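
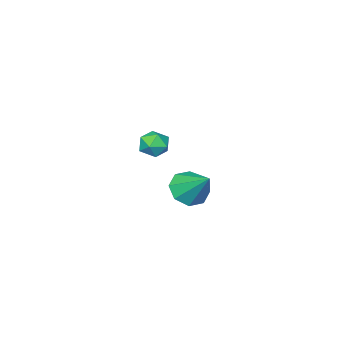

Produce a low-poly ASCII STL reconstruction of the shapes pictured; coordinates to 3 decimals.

solid 
facet normal 0.303 0.787 0.538
outer loop
vertex 1.064 3.051 3.372
vertex 1.175 2.617 3.944
vertex 1.71 2.736 3.469
endloop
endfacet
facet normal 0.452 0.879 -0.155
outer loop
vertex 1.064 3.051 3.372
vertex 1.71 2.736 3.469
vertex 1.419 2.769 2.806
endloop
endfacet
facet normal -0.160 0.840 -0.519
outer loop
vertex 1.064 3.051 3.372
vertex 1.419 2.769 2.806
vertex 0.703 2.672 2.87
endloop
endfacet
facet normal -0.688 0.723 -0.051
outer loop
vertex 1.064 3.051 3.372
vertex 0.703 2.672 2.87
vertex 0.552 2.578 3.574
endloop
endfacet
facet normal -0.401 0.691 0.602
outer loop
vertex 1.064 3.051 3.372
vertex 0.552 2.578 3.574
vertex 1.175 2.617 3.944
endloop
endfacet
facet normal 0.868 0.338 -0.364
outer loop
vertex 1.419 2.769 2.806
vertex 1.71 2.736 3.469
vertex 1.748 2.162 3.026
endloop
endfacet
facet normal 0.628 0.189 0.755
outer loop
vertex 1.71 2.736 3.469
vertex 1.175 2.617 3.944
vertex 1.597 2.068 3.73
endloop
endfacet
facet normal -0.512 0.034 0.858
outer loop
vertex 1.175 2.617 3.944
vertex 0.552 2.578 3.574
vertex 0.881 1.971 3.794
endloop
endfacet
facet normal -0.976 0.088 -0.198
outer loop
vertex 0.552 2.578 3.574
vertex 0.703 2.672 2.87
vertex 0.59 2.004 3.131
endloop
endfacet
facet normal -0.123 0.277 -0.953
outer loop
vertex 0.703 2.672 2.87
vertex 1.419 2.769 2.806
vertex 1.125 2.123 2.656
endloop
endfacet
facet normal 0.688 -0.723 0.051
outer loop
vertex 1.236 1.689 3.228
vertex 1.748 2.162 3.026
vertex 1.597 2.068 3.73
endloop
endfacet
facet normal 0.160 -0.840 0.519
outer loop
vertex 1.236 1.689 3.228
vertex 1.597 2.068 3.73
vertex 0.881 1.971 3.794
endloop
endfacet
facet normal -0.452 -0.879 0.155
outer loop
vertex 1.236 1.689 3.228
vertex 0.881 1.971 3.794
vertex 0.59 2.004 3.131
endloop
endfacet
facet normal -0.303 -0.787 -0.538
outer loop
vertex 1.236 1.689 3.228
vertex 0.59 2.004 3.131
vertex 1.125 2.123 2.656
endloop
endfacet
facet normal 0.401 -0.691 -0.602
outer loop
vertex 1.236 1.689 3.228
vertex 1.125 2.123 2.656
vertex 1.748 2.162 3.026
endloop
endfacet
facet normal 0.976 -0.088 0.198
outer loop
vertex 1.597 2.068 3.73
vertex 1.748 2.162 3.026
vertex 1.71 2.736 3.469
endloop
endfacet
facet normal 0.123 -0.277 0.953
outer loop
vertex 0.881 1.971 3.794
vertex 1.597 2.068 3.73
vertex 1.175 2.617 3.944
endloop
endfacet
facet normal -0.868 -0.338 0.364
outer loop
vertex 0.59 2.004 3.131
vertex 0.881 1.971 3.794
vertex 0.552 2.578 3.574
endloop
endfacet
facet normal -0.628 -0.189 -0.755
outer loop
vertex 1.125 2.123 2.656
vertex 0.59 2.004 3.131
vertex 0.703 2.672 2.87
endloop
endfacet
facet normal 0.512 -0.034 -0.858
outer loop
vertex 1.748 2.162 3.026
vertex 1.125 2.123 2.656
vertex 1.419 2.769 2.806
endloop
endfacet
facet normal -0.078 -0.748 -0.659
outer loop
vertex -3.118 -0.223 -3.036
vertex -3.635 -0.765 -2.36
vertex -3.88 -0.103 -3.082
endloop
endfacet
facet normal 0.166 0.906 -0.389
outer loop
vertex -3.118 -0.223 -3.036
vertex -3.88 -0.103 -3.082
vertex -3.485 0.685 -1.08
endloop
endfacet
facet normal -0.078 -0.748 -0.659
outer loop
vertex -3.88 -0.103 -3.082
vertex -3.635 -0.765 -2.36
vertex -4.499 -0.372 -2.704
endloop
endfacet
facet normal -0.502 0.834 -0.229
outer loop
vertex -3.88 -0.103 -3.082
vertex -4.499 -0.372 -2.704
vertex -3.485 0.685 -1.08
endloop
endfacet
facet normal -0.078 -0.748 -0.660
outer loop
vertex -4.499 -0.372 -2.704
vertex -3.635 -0.765 -2.36
vertex -4.612 -0.871 -2.125
endloop
endfacet
facet normal -0.855 0.463 0.232
outer loop
vertex -4.499 -0.372 -2.704
vertex -4.612 -0.871 -2.125
vertex -3.485 0.685 -1.08
endloop
endfacet
facet normal -0.077 -0.748 -0.659
outer loop
vertex -4.612 -0.871 -2.125
vertex -3.635 -0.765 -2.36
vertex -4.153 -1.308 -1.683
endloop
endfacet
facet normal -0.688 0.011 0.726
outer loop
vertex -4.612 -0.871 -2.125
vertex -4.153 -1.308 -1.683
vertex -3.485 0.685 -1.08
endloop
endfacet
facet normal -0.078 -0.748 -0.659
outer loop
vertex -4.153 -1.308 -1.683
vertex -3.635 -0.765 -2.36
vertex -3.391 -1.428 -1.637
endloop
endfacet
facet normal -0.099 -0.258 0.961
outer loop
vertex -4.153 -1.308 -1.683
vertex -3.391 -1.428 -1.637
vertex -3.485 0.685 -1.08
endloop
endfacet
facet normal -0.078 -0.748 -0.659
outer loop
vertex -3.391 -1.428 -1.637
vertex -3.635 -0.765 -2.36
vertex -2.772 -1.159 -2.015
endloop
endfacet
facet normal 0.570 -0.186 0.801
outer loop
vertex -3.391 -1.428 -1.637
vertex -2.772 -1.159 -2.015
vertex -3.485 0.685 -1.08
endloop
endfacet
facet normal -0.078 -0.748 -0.660
outer loop
vertex -2.772 -1.159 -2.015
vertex -3.635 -0.765 -2.36
vertex -2.659 -0.66 -2.594
endloop
endfacet
facet normal 0.922 0.185 0.339
outer loop
vertex -2.772 -1.159 -2.015
vertex -2.659 -0.66 -2.594
vertex -3.485 0.685 -1.08
endloop
endfacet
facet normal -0.078 -0.748 -0.659
outer loop
vertex -2.659 -0.66 -2.594
vertex -3.635 -0.765 -2.36
vertex -3.118 -0.223 -3.036
endloop
endfacet
facet normal 0.755 0.637 -0.154
outer loop
vertex -2.659 -0.66 -2.594
vertex -3.118 -0.223 -3.036
vertex -3.485 0.685 -1.08
endloop
endfacet

endsolid


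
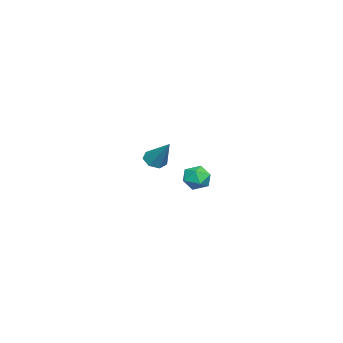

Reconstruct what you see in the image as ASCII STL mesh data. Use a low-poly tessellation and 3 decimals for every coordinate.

solid 
facet normal -0.397 -0.520 -0.756
outer loop
vertex -2.229 -1.21 -2.432
vertex -2.808 -1.072 -2.223
vertex -2.451 -0.751 -2.631
endloop
endfacet
facet normal 0.907 0.319 -0.277
outer loop
vertex -2.229 -1.21 -2.432
vertex -2.451 -0.751 -2.631
vertex -2.132 -0.188 -0.937
endloop
endfacet
facet normal -0.397 -0.520 -0.756
outer loop
vertex -2.451 -0.751 -2.631
vertex -2.808 -1.072 -2.223
vertex -2.941 -0.534 -2.523
endloop
endfacet
facet normal 0.313 0.882 -0.352
outer loop
vertex -2.451 -0.751 -2.631
vertex -2.941 -0.534 -2.523
vertex -2.132 -0.188 -0.937
endloop
endfacet
facet normal -0.398 -0.520 -0.756
outer loop
vertex -2.941 -0.534 -2.523
vertex -2.808 -1.072 -2.223
vertex -3.33 -0.722 -2.189
endloop
endfacet
facet normal -0.423 0.906 0.018
outer loop
vertex -2.941 -0.534 -2.523
vertex -3.33 -0.722 -2.189
vertex -2.132 -0.188 -0.937
endloop
endfacet
facet normal -0.398 -0.520 -0.756
outer loop
vertex -3.33 -0.722 -2.189
vertex -2.808 -1.072 -2.223
vertex -3.327 -1.174 -1.88
endloop
endfacet
facet normal -0.745 0.373 0.553
outer loop
vertex -3.33 -0.722 -2.189
vertex -3.327 -1.174 -1.88
vertex -2.132 -0.188 -0.937
endloop
endfacet
facet normal -0.398 -0.520 -0.756
outer loop
vertex -3.327 -1.174 -1.88
vertex -2.808 -1.072 -2.223
vertex -2.932 -1.549 -1.83
endloop
endfacet
facet normal -0.411 -0.319 0.854
outer loop
vertex -3.327 -1.174 -1.88
vertex -2.932 -1.549 -1.83
vertex -2.132 -0.188 -0.937
endloop
endfacet
facet normal -0.397 -0.520 -0.756
outer loop
vertex -2.932 -1.549 -1.83
vertex -2.808 -1.072 -2.223
vertex -2.444 -1.565 -2.075
endloop
endfacet
facet normal 0.326 -0.645 0.691
outer loop
vertex -2.932 -1.549 -1.83
vertex -2.444 -1.565 -2.075
vertex -2.132 -0.188 -0.937
endloop
endfacet
facet normal -0.397 -0.520 -0.756
outer loop
vertex -2.444 -1.565 -2.075
vertex -2.808 -1.072 -2.223
vertex -2.229 -1.21 -2.432
endloop
endfacet
facet normal 0.913 -0.363 0.189
outer loop
vertex -2.444 -1.565 -2.075
vertex -2.229 -1.21 -2.432
vertex -2.132 -0.188 -0.937
endloop
endfacet
facet normal -0.288 0.953 -0.098
outer loop
vertex 3.518 3.062 -1.246
vertex 2.972 2.943 -0.799
vertex 3.603 3.16 -0.542
endloop
endfacet
facet normal 0.419 0.891 -0.175
outer loop
vertex 3.518 3.062 -1.246
vertex 3.603 3.16 -0.542
vertex 4.118 2.843 -0.924
endloop
endfacet
facet normal 0.544 0.440 -0.714
outer loop
vertex 3.518 3.062 -1.246
vertex 4.118 2.843 -0.924
vertex 3.805 2.43 -1.417
endloop
endfacet
facet normal -0.086 0.224 -0.971
outer loop
vertex 3.518 3.062 -1.246
vertex 3.805 2.43 -1.417
vertex 3.097 2.492 -1.34
endloop
endfacet
facet normal -0.600 0.541 -0.589
outer loop
vertex 3.518 3.062 -1.246
vertex 3.097 2.492 -1.34
vertex 2.972 2.943 -0.799
endloop
endfacet
facet normal 0.681 0.598 0.422
outer loop
vertex 4.118 2.843 -0.924
vertex 3.603 3.16 -0.542
vertex 3.943 2.588 -0.28
endloop
endfacet
facet normal -0.463 0.698 0.547
outer loop
vertex 3.603 3.16 -0.542
vertex 2.972 2.943 -0.799
vertex 3.235 2.65 -0.203
endloop
endfacet
facet normal -0.968 0.032 -0.250
outer loop
vertex 2.972 2.943 -0.799
vertex 3.097 2.492 -1.34
vertex 2.922 2.237 -0.696
endloop
endfacet
facet normal -0.136 -0.478 -0.868
outer loop
vertex 3.097 2.492 -1.34
vertex 3.805 2.43 -1.417
vertex 3.437 1.92 -1.078
endloop
endfacet
facet normal 0.882 -0.129 -0.453
outer loop
vertex 3.805 2.43 -1.417
vertex 4.118 2.843 -0.924
vertex 4.068 2.137 -0.821
endloop
endfacet
facet normal 0.086 -0.224 0.971
outer loop
vertex 3.522 2.018 -0.374
vertex 3.943 2.588 -0.28
vertex 3.235 2.65 -0.203
endloop
endfacet
facet normal -0.544 -0.440 0.714
outer loop
vertex 3.522 2.018 -0.374
vertex 3.235 2.65 -0.203
vertex 2.922 2.237 -0.696
endloop
endfacet
facet normal -0.419 -0.891 0.175
outer loop
vertex 3.522 2.018 -0.374
vertex 2.922 2.237 -0.696
vertex 3.437 1.92 -1.078
endloop
endfacet
facet normal 0.288 -0.953 0.098
outer loop
vertex 3.522 2.018 -0.374
vertex 3.437 1.92 -1.078
vertex 4.068 2.137 -0.821
endloop
endfacet
facet normal 0.600 -0.541 0.589
outer loop
vertex 3.522 2.018 -0.374
vertex 4.068 2.137 -0.821
vertex 3.943 2.588 -0.28
endloop
endfacet
facet normal 0.136 0.478 0.868
outer loop
vertex 3.235 2.65 -0.203
vertex 3.943 2.588 -0.28
vertex 3.603 3.16 -0.542
endloop
endfacet
facet normal -0.882 0.129 0.453
outer loop
vertex 2.922 2.237 -0.696
vertex 3.235 2.65 -0.203
vertex 2.972 2.943 -0.799
endloop
endfacet
facet normal -0.681 -0.598 -0.422
outer loop
vertex 3.437 1.92 -1.078
vertex 2.922 2.237 -0.696
vertex 3.097 2.492 -1.34
endloop
endfacet
facet normal 0.463 -0.698 -0.547
outer loop
vertex 4.068 2.137 -0.821
vertex 3.437 1.92 -1.078
vertex 3.805 2.43 -1.417
endloop
endfacet
facet normal 0.968 -0.032 0.250
outer loop
vertex 3.943 2.588 -0.28
vertex 4.068 2.137 -0.821
vertex 4.118 2.843 -0.924
endloop
endfacet

endsolid


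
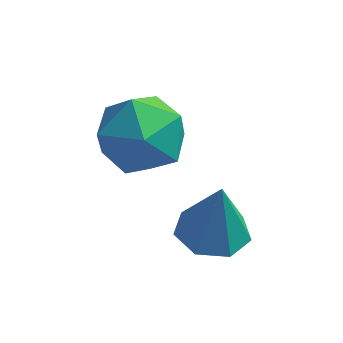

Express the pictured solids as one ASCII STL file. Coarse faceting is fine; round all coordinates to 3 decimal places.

solid 
facet normal -0.402 0.664 0.630
outer loop
vertex -3.994 -1.323 2.562
vertex -3.379 -1.674 3.324
vertex -3.056 -0.897 2.712
endloop
endfacet
facet normal -0.408 0.912 -0.038
outer loop
vertex -3.994 -1.323 2.562
vertex -3.056 -0.897 2.712
vertex -3.393 -1.088 1.745
endloop
endfacet
facet normal -0.776 0.451 -0.441
outer loop
vertex -3.994 -1.323 2.562
vertex -3.393 -1.088 1.745
vertex -3.923 -1.984 1.761
endloop
endfacet
facet normal -0.996 -0.082 -0.021
outer loop
vertex -3.994 -1.323 2.562
vertex -3.923 -1.984 1.761
vertex -3.914 -2.346 2.737
endloop
endfacet
facet normal -0.766 0.050 0.641
outer loop
vertex -3.994 -1.323 2.562
vertex -3.914 -2.346 2.737
vertex -3.379 -1.674 3.324
endloop
endfacet
facet normal 0.265 0.924 -0.275
outer loop
vertex -3.393 -1.088 1.745
vertex -3.056 -0.897 2.712
vertex -2.406 -1.294 2.003
endloop
endfacet
facet normal 0.274 0.522 0.808
outer loop
vertex -3.056 -0.897 2.712
vertex -3.379 -1.674 3.324
vertex -2.397 -1.656 2.979
endloop
endfacet
facet normal -0.314 -0.471 0.825
outer loop
vertex -3.379 -1.674 3.324
vertex -3.914 -2.346 2.737
vertex -2.927 -2.552 2.995
endloop
endfacet
facet normal -0.687 -0.683 -0.247
outer loop
vertex -3.914 -2.346 2.737
vertex -3.923 -1.984 1.761
vertex -3.264 -2.743 2.028
endloop
endfacet
facet normal -0.329 0.178 -0.927
outer loop
vertex -3.923 -1.984 1.761
vertex -3.393 -1.088 1.745
vertex -2.941 -1.966 1.416
endloop
endfacet
facet normal 0.996 0.082 0.021
outer loop
vertex -2.326 -2.317 2.178
vertex -2.406 -1.294 2.003
vertex -2.397 -1.656 2.979
endloop
endfacet
facet normal 0.776 -0.451 0.441
outer loop
vertex -2.326 -2.317 2.178
vertex -2.397 -1.656 2.979
vertex -2.927 -2.552 2.995
endloop
endfacet
facet normal 0.408 -0.912 0.038
outer loop
vertex -2.326 -2.317 2.178
vertex -2.927 -2.552 2.995
vertex -3.264 -2.743 2.028
endloop
endfacet
facet normal 0.402 -0.664 -0.630
outer loop
vertex -2.326 -2.317 2.178
vertex -3.264 -2.743 2.028
vertex -2.941 -1.966 1.416
endloop
endfacet
facet normal 0.766 -0.050 -0.641
outer loop
vertex -2.326 -2.317 2.178
vertex -2.941 -1.966 1.416
vertex -2.406 -1.294 2.003
endloop
endfacet
facet normal 0.687 0.683 0.247
outer loop
vertex -2.397 -1.656 2.979
vertex -2.406 -1.294 2.003
vertex -3.056 -0.897 2.712
endloop
endfacet
facet normal 0.329 -0.178 0.927
outer loop
vertex -2.927 -2.552 2.995
vertex -2.397 -1.656 2.979
vertex -3.379 -1.674 3.324
endloop
endfacet
facet normal -0.265 -0.924 0.275
outer loop
vertex -3.264 -2.743 2.028
vertex -2.927 -2.552 2.995
vertex -3.914 -2.346 2.737
endloop
endfacet
facet normal -0.274 -0.522 -0.808
outer loop
vertex -2.941 -1.966 1.416
vertex -3.264 -2.743 2.028
vertex -3.923 -1.984 1.761
endloop
endfacet
facet normal 0.314 0.471 -0.825
outer loop
vertex -2.406 -1.294 2.003
vertex -2.941 -1.966 1.416
vertex -3.393 -1.088 1.745
endloop
endfacet
facet normal -0.114 -0.041 -0.993
outer loop
vertex -1.014 -2.304 0.568
vertex -1.511 -2.9 0.65
vertex -1.666 -2.136 0.636
endloop
endfacet
facet normal 0.268 0.887 0.376
outer loop
vertex -1.014 -2.304 0.568
vertex -1.666 -2.136 0.636
vertex -1.349 -2.84 2.07
endloop
endfacet
facet normal -0.113 -0.041 -0.993
outer loop
vertex -1.666 -2.136 0.636
vertex -1.511 -2.9 0.65
vertex -2.201 -2.543 0.714
endloop
endfacet
facet normal -0.490 0.735 0.469
outer loop
vertex -1.666 -2.136 0.636
vertex -2.201 -2.543 0.714
vertex -1.349 -2.84 2.07
endloop
endfacet
facet normal -0.114 -0.042 -0.993
outer loop
vertex -2.201 -2.543 0.714
vertex -1.511 -2.9 0.65
vertex -2.216 -3.219 0.744
endloop
endfacet
facet normal -0.842 0.043 0.538
outer loop
vertex -2.201 -2.543 0.714
vertex -2.216 -3.219 0.744
vertex -1.349 -2.84 2.07
endloop
endfacet
facet normal -0.113 -0.043 -0.993
outer loop
vertex -2.216 -3.219 0.744
vertex -1.511 -2.9 0.65
vertex -1.7 -3.655 0.704
endloop
endfacet
facet normal -0.522 -0.667 0.532
outer loop
vertex -2.216 -3.219 0.744
vertex -1.7 -3.655 0.704
vertex -1.349 -2.84 2.07
endloop
endfacet
facet normal -0.113 -0.043 -0.993
outer loop
vertex -1.7 -3.655 0.704
vertex -1.511 -2.9 0.65
vertex -1.041 -3.522 0.623
endloop
endfacet
facet normal 0.230 -0.861 0.455
outer loop
vertex -1.7 -3.655 0.704
vertex -1.041 -3.522 0.623
vertex -1.349 -2.84 2.07
endloop
endfacet
facet normal -0.113 -0.042 -0.993
outer loop
vertex -1.041 -3.522 0.623
vertex -1.511 -2.9 0.65
vertex -0.736 -2.921 0.563
endloop
endfacet
facet normal 0.845 -0.392 0.365
outer loop
vertex -1.041 -3.522 0.623
vertex -0.736 -2.921 0.563
vertex -1.349 -2.84 2.07
endloop
endfacet
facet normal -0.113 -0.043 -0.993
outer loop
vertex -0.736 -2.921 0.563
vertex -1.511 -2.9 0.65
vertex -1.014 -2.304 0.568
endloop
endfacet
facet normal 0.862 0.386 0.330
outer loop
vertex -0.736 -2.921 0.563
vertex -1.014 -2.304 0.568
vertex -1.349 -2.84 2.07
endloop
endfacet

endsolid


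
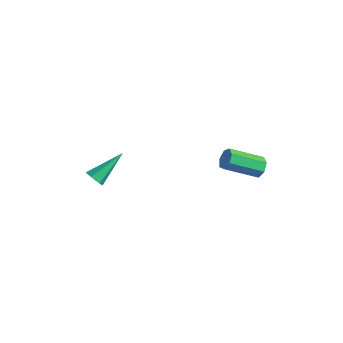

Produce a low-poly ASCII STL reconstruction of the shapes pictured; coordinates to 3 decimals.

solid 
facet normal -0.104 -0.838 -0.536
outer loop
vertex -3.29 -2.446 -3.408
vertex -3.698 -2.623 -3.052
vertex -3.835 -2.313 -3.51
endloop
endfacet
facet normal 0.292 0.675 -0.678
outer loop
vertex -3.29 -2.446 -3.408
vertex -3.835 -2.313 -3.51
vertex -3.482 -0.897 -1.948
endloop
endfacet
facet normal -0.105 -0.838 -0.536
outer loop
vertex -3.835 -2.313 -3.51
vertex -3.698 -2.623 -3.052
vertex -4.243 -2.49 -3.153
endloop
endfacet
facet normal -0.647 0.632 -0.426
outer loop
vertex -3.835 -2.313 -3.51
vertex -4.243 -2.49 -3.153
vertex -3.482 -0.897 -1.948
endloop
endfacet
facet normal -0.105 -0.838 -0.536
outer loop
vertex -4.243 -2.49 -3.153
vertex -3.698 -2.623 -3.052
vertex -4.106 -2.8 -2.695
endloop
endfacet
facet normal -0.914 0.152 0.376
outer loop
vertex -4.243 -2.49 -3.153
vertex -4.106 -2.8 -2.695
vertex -3.482 -0.897 -1.948
endloop
endfacet
facet normal -0.104 -0.838 -0.535
outer loop
vertex -4.106 -2.8 -2.695
vertex -3.698 -2.623 -3.052
vertex -3.561 -2.933 -2.593
endloop
endfacet
facet normal -0.243 -0.284 0.927
outer loop
vertex -4.106 -2.8 -2.695
vertex -3.561 -2.933 -2.593
vertex -3.482 -0.897 -1.948
endloop
endfacet
facet normal -0.104 -0.838 -0.535
outer loop
vertex -3.561 -2.933 -2.593
vertex -3.698 -2.623 -3.052
vertex -3.153 -2.756 -2.95
endloop
endfacet
facet normal 0.696 -0.241 0.676
outer loop
vertex -3.561 -2.933 -2.593
vertex -3.153 -2.756 -2.95
vertex -3.482 -0.897 -1.948
endloop
endfacet
facet normal -0.104 -0.838 -0.536
outer loop
vertex -3.153 -2.756 -2.95
vertex -3.698 -2.623 -3.052
vertex -3.29 -2.446 -3.408
endloop
endfacet
facet normal 0.963 0.239 -0.127
outer loop
vertex -3.153 -2.756 -2.95
vertex -3.29 -2.446 -3.408
vertex -3.482 -0.897 -1.948
endloop
endfacet
facet normal 0.514 0.719 -0.467
outer loop
vertex 3.695 1.845 0.302
vertex 3.372 1.746 -0.206
vertex 3.252 2.13 0.253
endloop
endfacet
facet normal 0.185 0.439 0.879
outer loop
vertex 3.695 1.845 0.302
vertex 3.252 2.13 0.253
vertex 2.711 0.472 1.194
endloop
endfacet
facet normal 0.185 0.439 0.879
outer loop
vertex 2.711 0.472 1.194
vertex 3.252 2.13 0.253
vertex 2.268 0.757 1.145
endloop
endfacet
facet normal -0.515 -0.720 0.466
outer loop
vertex 2.711 0.472 1.194
vertex 2.268 0.757 1.145
vertex 2.388 0.374 0.686
endloop
endfacet
facet normal 0.516 0.719 -0.466
outer loop
vertex 3.252 2.13 0.253
vertex 3.372 1.746 -0.206
vertex 2.899 2.127 -0.142
endloop
endfacet
facet normal -0.539 0.695 0.476
outer loop
vertex 3.252 2.13 0.253
vertex 2.899 2.127 -0.142
vertex 2.268 0.757 1.145
endloop
endfacet
facet normal -0.539 0.695 0.476
outer loop
vertex 2.268 0.757 1.145
vertex 2.899 2.127 -0.142
vertex 1.915 0.754 0.75
endloop
endfacet
facet normal -0.515 -0.720 0.466
outer loop
vertex 2.268 0.757 1.145
vertex 1.915 0.754 0.75
vertex 2.388 0.374 0.686
endloop
endfacet
facet normal 0.516 0.719 -0.466
outer loop
vertex 2.899 2.127 -0.142
vertex 3.372 1.746 -0.206
vertex 2.903 1.837 -0.585
endloop
endfacet
facet normal -0.857 0.427 -0.288
outer loop
vertex 2.899 2.127 -0.142
vertex 2.903 1.837 -0.585
vertex 1.915 0.754 0.75
endloop
endfacet
facet normal -0.857 0.429 -0.286
outer loop
vertex 1.915 0.754 0.75
vertex 2.903 1.837 -0.585
vertex 1.918 0.464 0.307
endloop
endfacet
facet normal -0.514 -0.719 0.467
outer loop
vertex 1.915 0.754 0.75
vertex 1.918 0.464 0.307
vertex 2.388 0.374 0.686
endloop
endfacet
facet normal 0.516 0.718 -0.467
outer loop
vertex 2.903 1.837 -0.585
vertex 3.372 1.746 -0.206
vertex 3.259 1.479 -0.742
endloop
endfacet
facet normal -0.529 -0.161 -0.833
outer loop
vertex 2.903 1.837 -0.585
vertex 3.259 1.479 -0.742
vertex 1.918 0.464 0.307
endloop
endfacet
facet normal -0.530 -0.161 -0.833
outer loop
vertex 1.918 0.464 0.307
vertex 3.259 1.479 -0.742
vertex 2.275 0.106 0.149
endloop
endfacet
facet normal -0.514 -0.719 0.467
outer loop
vertex 1.918 0.464 0.307
vertex 2.275 0.106 0.149
vertex 2.388 0.374 0.686
endloop
endfacet
facet normal 0.515 0.719 -0.467
outer loop
vertex 3.259 1.479 -0.742
vertex 3.372 1.746 -0.206
vertex 3.701 1.322 -0.496
endloop
endfacet
facet normal 0.196 -0.629 -0.753
outer loop
vertex 3.259 1.479 -0.742
vertex 3.701 1.322 -0.496
vertex 2.275 0.106 0.149
endloop
endfacet
facet normal 0.197 -0.629 -0.752
outer loop
vertex 2.275 0.106 0.149
vertex 3.701 1.322 -0.496
vertex 2.717 -0.051 0.396
endloop
endfacet
facet normal -0.516 -0.718 0.467
outer loop
vertex 2.275 0.106 0.149
vertex 2.717 -0.051 0.396
vertex 2.388 0.374 0.686
endloop
endfacet
facet normal 0.515 0.719 -0.467
outer loop
vertex 3.701 1.322 -0.496
vertex 3.372 1.746 -0.206
vertex 3.895 1.485 -0.031
endloop
endfacet
facet normal 0.775 -0.623 -0.105
outer loop
vertex 3.701 1.322 -0.496
vertex 3.895 1.485 -0.031
vertex 2.717 -0.051 0.396
endloop
endfacet
facet normal 0.775 -0.623 -0.105
outer loop
vertex 2.717 -0.051 0.396
vertex 3.895 1.485 -0.031
vertex 2.911 0.112 0.86
endloop
endfacet
facet normal -0.515 -0.718 0.468
outer loop
vertex 2.717 -0.051 0.396
vertex 2.911 0.112 0.86
vertex 2.388 0.374 0.686
endloop
endfacet
facet normal 0.515 0.719 -0.467
outer loop
vertex 3.895 1.485 -0.031
vertex 3.372 1.746 -0.206
vertex 3.695 1.845 0.302
endloop
endfacet
facet normal 0.769 -0.148 0.622
outer loop
vertex 3.895 1.485 -0.031
vertex 3.695 1.845 0.302
vertex 2.911 0.112 0.86
endloop
endfacet
facet normal 0.770 -0.148 0.621
outer loop
vertex 2.911 0.112 0.86
vertex 3.695 1.845 0.302
vertex 2.711 0.472 1.194
endloop
endfacet
facet normal -0.515 -0.719 0.466
outer loop
vertex 2.911 0.112 0.86
vertex 2.711 0.472 1.194
vertex 2.388 0.374 0.686
endloop
endfacet

endsolid


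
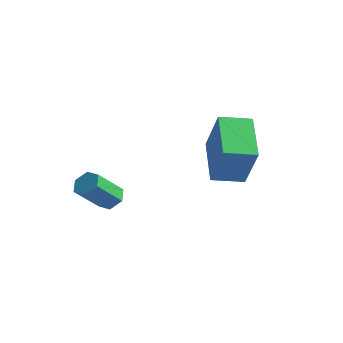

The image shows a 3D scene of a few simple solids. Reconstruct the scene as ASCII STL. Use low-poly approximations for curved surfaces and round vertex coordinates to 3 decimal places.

solid 
facet normal -0.665 0.613 0.427
outer loop
vertex 0.881 -0.605 0.336
vertex 1.67 0.394 0.13
vertex -0.006 -0.285 -1.506
endloop
endfacet
facet normal -0.612 -0.775 0.160
outer loop
vertex 1.37 -1.554 -2.39
vertex 0.881 -0.605 0.336
vertex -0.006 -0.285 -1.506
endloop
endfacet
facet normal -0.665 0.613 0.426
outer loop
vertex -0.006 -0.285 -1.506
vertex 1.67 0.394 0.13
vertex 0.783 0.714 -1.713
endloop
endfacet
facet normal -0.429 0.155 -0.890
outer loop
vertex 0.783 0.714 -1.713
vertex 1.37 -1.554 -2.39
vertex -0.006 -0.285 -1.506
endloop
endfacet
facet normal 0.429 -0.155 0.890
outer loop
vertex 0.881 -0.605 0.336
vertex 3.046 -0.875 -0.754
vertex 1.67 0.394 0.13
endloop
endfacet
facet normal -0.612 -0.775 0.160
outer loop
vertex 2.257 -1.874 -0.547
vertex 0.881 -0.605 0.336
vertex 1.37 -1.554 -2.39
endloop
endfacet
facet normal 0.429 -0.154 0.890
outer loop
vertex 2.257 -1.874 -0.547
vertex 3.046 -0.875 -0.754
vertex 0.881 -0.605 0.336
endloop
endfacet
facet normal 0.612 0.775 -0.160
outer loop
vertex 1.67 0.394 0.13
vertex 3.046 -0.875 -0.754
vertex 0.783 0.714 -1.713
endloop
endfacet
facet normal -0.428 0.155 -0.890
outer loop
vertex 2.159 -0.555 -2.596
vertex 1.37 -1.554 -2.39
vertex 0.783 0.714 -1.713
endloop
endfacet
facet normal 0.612 0.775 -0.160
outer loop
vertex 0.783 0.714 -1.713
vertex 3.046 -0.875 -0.754
vertex 2.159 -0.555 -2.596
endloop
endfacet
facet normal 0.665 -0.613 -0.426
outer loop
vertex 2.159 -0.555 -2.596
vertex 2.257 -1.874 -0.547
vertex 1.37 -1.554 -2.39
endloop
endfacet
facet normal 0.665 -0.613 -0.427
outer loop
vertex 3.046 -0.875 -0.754
vertex 2.257 -1.874 -0.547
vertex 2.159 -0.555 -2.596
endloop
endfacet
facet normal 0.139 0.679 -0.721
outer loop
vertex -1.628 -3.06 -4.021
vertex -2.231 -3.027 -4.106
vertex -1.959 -2.657 -3.705
endloop
endfacet
facet normal 0.828 0.319 0.460
outer loop
vertex -1.628 -3.06 -4.021
vertex -1.959 -2.657 -3.705
vertex -1.846 -4.126 -2.889
endloop
endfacet
facet normal 0.829 0.319 0.460
outer loop
vertex -1.846 -4.126 -2.889
vertex -1.959 -2.657 -3.705
vertex -2.177 -3.722 -2.573
endloop
endfacet
facet normal -0.139 -0.678 0.722
outer loop
vertex -1.846 -4.126 -2.889
vertex -2.177 -3.722 -2.573
vertex -2.449 -4.093 -2.974
endloop
endfacet
facet normal 0.139 0.679 -0.721
outer loop
vertex -1.959 -2.657 -3.705
vertex -2.231 -3.027 -4.106
vertex -2.562 -2.624 -3.79
endloop
endfacet
facet normal -0.056 0.733 0.678
outer loop
vertex -1.959 -2.657 -3.705
vertex -2.562 -2.624 -3.79
vertex -2.177 -3.722 -2.573
endloop
endfacet
facet normal -0.056 0.733 0.678
outer loop
vertex -2.177 -3.722 -2.573
vertex -2.562 -2.624 -3.79
vertex -2.78 -3.689 -2.658
endloop
endfacet
facet normal -0.139 -0.678 0.722
outer loop
vertex -2.177 -3.722 -2.573
vertex -2.78 -3.689 -2.658
vertex -2.449 -4.093 -2.974
endloop
endfacet
facet normal 0.139 0.679 -0.721
outer loop
vertex -2.562 -2.624 -3.79
vertex -2.231 -3.027 -4.106
vertex -2.834 -2.994 -4.191
endloop
endfacet
facet normal -0.884 0.413 0.218
outer loop
vertex -2.562 -2.624 -3.79
vertex -2.834 -2.994 -4.191
vertex -2.78 -3.689 -2.658
endloop
endfacet
facet normal -0.884 0.413 0.218
outer loop
vertex -2.78 -3.689 -2.658
vertex -2.834 -2.994 -4.191
vertex -3.052 -4.06 -3.059
endloop
endfacet
facet normal -0.139 -0.678 0.722
outer loop
vertex -2.78 -3.689 -2.658
vertex -3.052 -4.06 -3.059
vertex -2.449 -4.093 -2.974
endloop
endfacet
facet normal 0.139 0.678 -0.722
outer loop
vertex -2.834 -2.994 -4.191
vertex -2.231 -3.027 -4.106
vertex -2.503 -3.398 -4.507
endloop
endfacet
facet normal -0.829 -0.319 -0.460
outer loop
vertex -2.834 -2.994 -4.191
vertex -2.503 -3.398 -4.507
vertex -3.052 -4.06 -3.059
endloop
endfacet
facet normal -0.828 -0.320 -0.460
outer loop
vertex -3.052 -4.06 -3.059
vertex -2.503 -3.398 -4.507
vertex -2.721 -4.463 -3.375
endloop
endfacet
facet normal -0.139 -0.679 0.721
outer loop
vertex -3.052 -4.06 -3.059
vertex -2.721 -4.463 -3.375
vertex -2.449 -4.093 -2.974
endloop
endfacet
facet normal 0.139 0.678 -0.722
outer loop
vertex -2.503 -3.398 -4.507
vertex -2.231 -3.027 -4.106
vertex -1.9 -3.431 -4.422
endloop
endfacet
facet normal 0.056 -0.733 -0.678
outer loop
vertex -2.503 -3.398 -4.507
vertex -1.9 -3.431 -4.422
vertex -2.721 -4.463 -3.375
endloop
endfacet
facet normal 0.056 -0.733 -0.678
outer loop
vertex -2.721 -4.463 -3.375
vertex -1.9 -3.431 -4.422
vertex -2.118 -4.496 -3.29
endloop
endfacet
facet normal -0.139 -0.679 0.721
outer loop
vertex -2.721 -4.463 -3.375
vertex -2.118 -4.496 -3.29
vertex -2.449 -4.093 -2.974
endloop
endfacet
facet normal 0.139 0.678 -0.722
outer loop
vertex -1.9 -3.431 -4.422
vertex -2.231 -3.027 -4.106
vertex -1.628 -3.06 -4.021
endloop
endfacet
facet normal 0.884 -0.413 -0.218
outer loop
vertex -1.9 -3.431 -4.422
vertex -1.628 -3.06 -4.021
vertex -2.118 -4.496 -3.29
endloop
endfacet
facet normal 0.884 -0.413 -0.219
outer loop
vertex -2.118 -4.496 -3.29
vertex -1.628 -3.06 -4.021
vertex -1.846 -4.126 -2.889
endloop
endfacet
facet normal -0.139 -0.679 0.721
outer loop
vertex -2.118 -4.496 -3.29
vertex -1.846 -4.126 -2.889
vertex -2.449 -4.093 -2.974
endloop
endfacet

endsolid


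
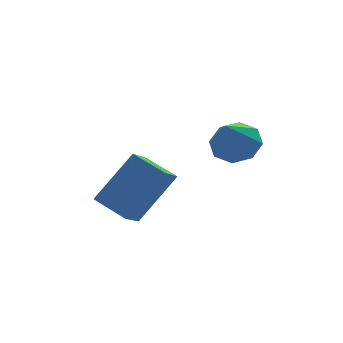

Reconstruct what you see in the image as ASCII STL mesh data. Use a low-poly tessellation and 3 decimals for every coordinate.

solid 
facet normal 0.461 0.363 -0.810
outer loop
vertex 1.556 -2.95 1.31
vertex 0.9 -2.927 0.947
vertex 1.284 -2.449 1.38
endloop
endfacet
facet normal 0.466 0.131 0.875
outer loop
vertex 1.556 -2.95 1.31
vertex 1.284 -2.449 1.38
vertex 0.26 -3.433 2.073
endloop
endfacet
facet normal 0.459 0.365 -0.810
outer loop
vertex 1.284 -2.449 1.38
vertex 0.9 -2.927 0.947
vertex 0.786 -2.229 1.197
endloop
endfacet
facet normal -0.031 0.597 0.802
outer loop
vertex 1.284 -2.449 1.38
vertex 0.786 -2.229 1.197
vertex 0.26 -3.433 2.073
endloop
endfacet
facet normal 0.461 0.365 -0.809
outer loop
vertex 0.786 -2.229 1.197
vertex 0.9 -2.927 0.947
vertex 0.356 -2.417 0.867
endloop
endfacet
facet normal -0.631 0.618 0.470
outer loop
vertex 0.786 -2.229 1.197
vertex 0.356 -2.417 0.867
vertex 0.26 -3.433 2.073
endloop
endfacet
facet normal 0.460 0.363 -0.810
outer loop
vertex 0.356 -2.417 0.867
vertex 0.9 -2.927 0.947
vertex 0.244 -2.904 0.585
endloop
endfacet
facet normal -0.980 0.182 0.075
outer loop
vertex 0.356 -2.417 0.867
vertex 0.244 -2.904 0.585
vertex 0.26 -3.433 2.073
endloop
endfacet
facet normal 0.459 0.366 -0.809
outer loop
vertex 0.244 -2.904 0.585
vertex 0.9 -2.927 0.947
vertex 0.517 -3.404 0.514
endloop
endfacet
facet normal -0.876 -0.457 -0.153
outer loop
vertex 0.244 -2.904 0.585
vertex 0.517 -3.404 0.514
vertex 0.26 -3.433 2.073
endloop
endfacet
facet normal 0.461 0.364 -0.809
outer loop
vertex 0.517 -3.404 0.514
vertex 0.9 -2.927 0.947
vertex 1.014 -3.625 0.698
endloop
endfacet
facet normal -0.380 -0.921 -0.080
outer loop
vertex 0.517 -3.404 0.514
vertex 1.014 -3.625 0.698
vertex 0.26 -3.433 2.073
endloop
endfacet
facet normal 0.462 0.364 -0.809
outer loop
vertex 1.014 -3.625 0.698
vertex 0.9 -2.927 0.947
vertex 1.444 -3.437 1.028
endloop
endfacet
facet normal 0.219 -0.943 0.252
outer loop
vertex 1.014 -3.625 0.698
vertex 1.444 -3.437 1.028
vertex 0.26 -3.433 2.073
endloop
endfacet
facet normal 0.461 0.363 -0.810
outer loop
vertex 1.444 -3.437 1.028
vertex 0.9 -2.927 0.947
vertex 1.556 -2.95 1.31
endloop
endfacet
facet normal 0.570 -0.506 0.648
outer loop
vertex 1.444 -3.437 1.028
vertex 1.556 -2.95 1.31
vertex 0.26 -3.433 2.073
endloop
endfacet
facet normal -0.679 -0.065 -0.731
outer loop
vertex -2.505 -3.032 -0.961
vertex -2.968 -2.06 -0.618
vertex -1.841 -2.481 -1.627
endloop
endfacet
facet normal 0.410 -0.860 -0.303
outer loop
vertex -0.592 -2.36 -0.282
vertex -2.505 -3.032 -0.961
vertex -1.841 -2.481 -1.627
endloop
endfacet
facet normal -0.679 -0.065 -0.731
outer loop
vertex -1.841 -2.481 -1.627
vertex -2.968 -2.06 -0.618
vertex -2.304 -1.509 -1.284
endloop
endfacet
facet normal 0.609 0.506 -0.611
outer loop
vertex -2.304 -1.509 -1.284
vertex -0.592 -2.36 -0.282
vertex -1.841 -2.481 -1.627
endloop
endfacet
facet normal -0.609 -0.506 0.611
outer loop
vertex -2.505 -3.032 -0.961
vertex -1.719 -1.939 0.727
vertex -2.968 -2.06 -0.618
endloop
endfacet
facet normal 0.410 -0.860 -0.303
outer loop
vertex -1.256 -2.911 0.384
vertex -2.505 -3.032 -0.961
vertex -0.592 -2.36 -0.282
endloop
endfacet
facet normal -0.609 -0.506 0.611
outer loop
vertex -1.256 -2.911 0.384
vertex -1.719 -1.939 0.727
vertex -2.505 -3.032 -0.961
endloop
endfacet
facet normal -0.410 0.860 0.303
outer loop
vertex -2.968 -2.06 -0.618
vertex -1.719 -1.939 0.727
vertex -2.304 -1.509 -1.284
endloop
endfacet
facet normal 0.609 0.506 -0.611
outer loop
vertex -1.055 -1.388 0.061
vertex -0.592 -2.36 -0.282
vertex -2.304 -1.509 -1.284
endloop
endfacet
facet normal -0.410 0.860 0.303
outer loop
vertex -2.304 -1.509 -1.284
vertex -1.719 -1.939 0.727
vertex -1.055 -1.388 0.061
endloop
endfacet
facet normal 0.679 0.065 0.731
outer loop
vertex -1.055 -1.388 0.061
vertex -1.256 -2.911 0.384
vertex -0.592 -2.36 -0.282
endloop
endfacet
facet normal 0.679 0.065 0.731
outer loop
vertex -1.719 -1.939 0.727
vertex -1.256 -2.911 0.384
vertex -1.055 -1.388 0.061
endloop
endfacet

endsolid


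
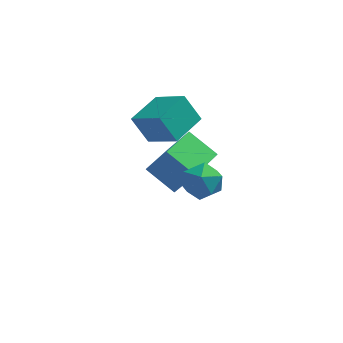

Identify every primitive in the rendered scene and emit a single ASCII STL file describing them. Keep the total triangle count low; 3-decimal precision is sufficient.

solid 
facet normal -0.513 0.156 -0.844
outer loop
vertex -1.383 -0.01 -0.659
vertex -0.632 1.685 -0.801
vertex -0.194 -0.607 -1.492
endloop
endfacet
facet normal -0.404 -0.912 0.077
outer loop
vertex 0.652 -0.865 -0.099
vertex -1.383 -0.01 -0.659
vertex -0.194 -0.607 -1.492
endloop
endfacet
facet normal -0.513 0.156 -0.844
outer loop
vertex -0.194 -0.607 -1.492
vertex -0.632 1.685 -0.801
vertex 0.557 1.089 -1.634
endloop
endfacet
facet normal 0.758 -0.380 -0.531
outer loop
vertex 0.557 1.089 -1.634
vertex 0.652 -0.865 -0.099
vertex -0.194 -0.607 -1.492
endloop
endfacet
facet normal -0.758 0.380 0.531
outer loop
vertex -1.383 -0.01 -0.659
vertex 0.214 1.427 0.592
vertex -0.632 1.685 -0.801
endloop
endfacet
facet normal -0.404 -0.912 0.076
outer loop
vertex -0.537 -0.269 0.734
vertex -1.383 -0.01 -0.659
vertex 0.652 -0.865 -0.099
endloop
endfacet
facet normal -0.758 0.380 0.531
outer loop
vertex -0.537 -0.269 0.734
vertex 0.214 1.427 0.592
vertex -1.383 -0.01 -0.659
endloop
endfacet
facet normal 0.404 0.912 -0.076
outer loop
vertex -0.632 1.685 -0.801
vertex 0.214 1.427 0.592
vertex 0.557 1.089 -1.634
endloop
endfacet
facet normal 0.758 -0.380 -0.531
outer loop
vertex 1.403 0.83 -0.241
vertex 0.652 -0.865 -0.099
vertex 0.557 1.089 -1.634
endloop
endfacet
facet normal 0.404 0.911 -0.076
outer loop
vertex 0.557 1.089 -1.634
vertex 0.214 1.427 0.592
vertex 1.403 0.83 -0.241
endloop
endfacet
facet normal 0.513 -0.157 0.844
outer loop
vertex 1.403 0.83 -0.241
vertex -0.537 -0.269 0.734
vertex 0.652 -0.865 -0.099
endloop
endfacet
facet normal 0.513 -0.156 0.844
outer loop
vertex 0.214 1.427 0.592
vertex -0.537 -0.269 0.734
vertex 1.403 0.83 -0.241
endloop
endfacet
facet normal 0.058 0.955 -0.292
outer loop
vertex 1.127 -3.248 1.492
vertex 0.725 -2.989 2.259
vertex 1.626 -3.055 2.221
endloop
endfacet
facet normal 0.597 0.574 -0.561
outer loop
vertex 1.127 -3.248 1.492
vertex 1.626 -3.055 2.221
vertex 1.832 -3.771 1.708
endloop
endfacet
facet normal 0.320 0.041 -0.946
outer loop
vertex 1.127 -3.248 1.492
vertex 1.832 -3.771 1.708
vertex 1.059 -4.147 1.43
endloop
endfacet
facet normal -0.390 0.093 -0.916
outer loop
vertex 1.127 -3.248 1.492
vertex 1.059 -4.147 1.43
vertex 0.374 -3.665 1.77
endloop
endfacet
facet normal -0.553 0.657 -0.512
outer loop
vertex 1.127 -3.248 1.492
vertex 0.374 -3.665 1.77
vertex 0.725 -2.989 2.259
endloop
endfacet
facet normal 0.958 0.287 -0.016
outer loop
vertex 1.832 -3.771 1.708
vertex 1.626 -3.055 2.221
vertex 1.866 -3.835 2.61
endloop
endfacet
facet normal 0.084 0.903 0.421
outer loop
vertex 1.626 -3.055 2.221
vertex 0.725 -2.989 2.259
vertex 1.181 -3.353 2.95
endloop
endfacet
facet normal -0.904 0.423 0.064
outer loop
vertex 0.725 -2.989 2.259
vertex 0.374 -3.665 1.77
vertex 0.408 -3.729 2.672
endloop
endfacet
facet normal -0.639 -0.492 -0.591
outer loop
vertex 0.374 -3.665 1.77
vertex 1.059 -4.147 1.43
vertex 0.614 -4.445 2.159
endloop
endfacet
facet normal 0.510 -0.575 -0.640
outer loop
vertex 1.059 -4.147 1.43
vertex 1.832 -3.771 1.708
vertex 1.515 -4.511 2.121
endloop
endfacet
facet normal 0.390 -0.093 0.916
outer loop
vertex 1.113 -4.252 2.888
vertex 1.866 -3.835 2.61
vertex 1.181 -3.353 2.95
endloop
endfacet
facet normal -0.320 -0.041 0.946
outer loop
vertex 1.113 -4.252 2.888
vertex 1.181 -3.353 2.95
vertex 0.408 -3.729 2.672
endloop
endfacet
facet normal -0.597 -0.574 0.561
outer loop
vertex 1.113 -4.252 2.888
vertex 0.408 -3.729 2.672
vertex 0.614 -4.445 2.159
endloop
endfacet
facet normal -0.058 -0.955 0.292
outer loop
vertex 1.113 -4.252 2.888
vertex 0.614 -4.445 2.159
vertex 1.515 -4.511 2.121
endloop
endfacet
facet normal 0.553 -0.657 0.512
outer loop
vertex 1.113 -4.252 2.888
vertex 1.515 -4.511 2.121
vertex 1.866 -3.835 2.61
endloop
endfacet
facet normal 0.639 0.492 0.591
outer loop
vertex 1.181 -3.353 2.95
vertex 1.866 -3.835 2.61
vertex 1.626 -3.055 2.221
endloop
endfacet
facet normal -0.510 0.575 0.640
outer loop
vertex 0.408 -3.729 2.672
vertex 1.181 -3.353 2.95
vertex 0.725 -2.989 2.259
endloop
endfacet
facet normal -0.958 -0.287 0.016
outer loop
vertex 0.614 -4.445 2.159
vertex 0.408 -3.729 2.672
vertex 0.374 -3.665 1.77
endloop
endfacet
facet normal -0.084 -0.903 -0.421
outer loop
vertex 1.515 -4.511 2.121
vertex 0.614 -4.445 2.159
vertex 1.059 -4.147 1.43
endloop
endfacet
facet normal 0.904 -0.423 -0.064
outer loop
vertex 1.866 -3.835 2.61
vertex 1.515 -4.511 2.121
vertex 1.832 -3.771 1.708
endloop
endfacet
facet normal -0.511 -0.847 -0.149
outer loop
vertex -0.796 -0.318 2.829
vertex -2.004 0.563 1.96
vertex -0.104 -0.529 1.654
endloop
endfacet
facet normal 0.698 -0.509 0.503
outer loop
vertex 0.744 0.877 1.9
vertex -0.796 -0.318 2.829
vertex -0.104 -0.529 1.654
endloop
endfacet
facet normal -0.511 -0.847 -0.149
outer loop
vertex -0.104 -0.529 1.654
vertex -2.004 0.563 1.96
vertex -1.312 0.352 0.784
endloop
endfacet
facet normal 0.501 -0.153 -0.852
outer loop
vertex -1.312 0.352 0.784
vertex 0.744 0.877 1.9
vertex -0.104 -0.529 1.654
endloop
endfacet
facet normal -0.501 0.153 0.852
outer loop
vertex -0.796 -0.318 2.829
vertex -1.156 1.969 2.206
vertex -2.004 0.563 1.96
endloop
endfacet
facet normal 0.698 -0.510 0.502
outer loop
vertex 0.052 1.088 3.076
vertex -0.796 -0.318 2.829
vertex 0.744 0.877 1.9
endloop
endfacet
facet normal -0.502 0.153 0.851
outer loop
vertex 0.052 1.088 3.076
vertex -1.156 1.969 2.206
vertex -0.796 -0.318 2.829
endloop
endfacet
facet normal -0.699 0.509 -0.502
outer loop
vertex -2.004 0.563 1.96
vertex -1.156 1.969 2.206
vertex -1.312 0.352 0.784
endloop
endfacet
facet normal 0.501 -0.153 -0.852
outer loop
vertex -0.464 1.758 1.031
vertex 0.744 0.877 1.9
vertex -1.312 0.352 0.784
endloop
endfacet
facet normal -0.698 0.509 -0.503
outer loop
vertex -1.312 0.352 0.784
vertex -1.156 1.969 2.206
vertex -0.464 1.758 1.031
endloop
endfacet
facet normal 0.511 0.847 0.149
outer loop
vertex -0.464 1.758 1.031
vertex 0.052 1.088 3.076
vertex 0.744 0.877 1.9
endloop
endfacet
facet normal 0.511 0.847 0.149
outer loop
vertex -1.156 1.969 2.206
vertex 0.052 1.088 3.076
vertex -0.464 1.758 1.031
endloop
endfacet

endsolid


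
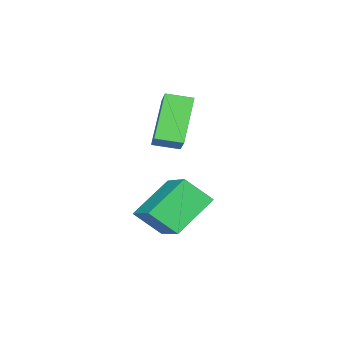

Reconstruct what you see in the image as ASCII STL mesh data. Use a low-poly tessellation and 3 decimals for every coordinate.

solid 
facet normal -0.624 -0.536 -0.569
outer loop
vertex 0.548 -2.381 2.368
vertex 0.05 -1.605 2.184
vertex 1.639 -2.041 0.85
endloop
endfacet
facet normal 0.529 -0.826 0.195
outer loop
vertex 2.37 -1.415 1.516
vertex 0.548 -2.381 2.368
vertex 1.639 -2.041 0.85
endloop
endfacet
facet normal -0.624 -0.536 -0.569
outer loop
vertex 1.639 -2.041 0.85
vertex 0.05 -1.605 2.184
vertex 1.141 -1.265 0.666
endloop
endfacet
facet normal 0.574 0.179 -0.799
outer loop
vertex 1.141 -1.265 0.666
vertex 2.37 -1.415 1.516
vertex 1.639 -2.041 0.85
endloop
endfacet
facet normal -0.574 -0.179 0.799
outer loop
vertex 0.548 -2.381 2.368
vertex 0.781 -0.979 2.85
vertex 0.05 -1.605 2.184
endloop
endfacet
facet normal 0.529 -0.826 0.195
outer loop
vertex 1.279 -1.755 3.034
vertex 0.548 -2.381 2.368
vertex 2.37 -1.415 1.516
endloop
endfacet
facet normal -0.574 -0.179 0.799
outer loop
vertex 1.279 -1.755 3.034
vertex 0.781 -0.979 2.85
vertex 0.548 -2.381 2.368
endloop
endfacet
facet normal -0.529 0.826 -0.195
outer loop
vertex 0.05 -1.605 2.184
vertex 0.781 -0.979 2.85
vertex 1.141 -1.265 0.666
endloop
endfacet
facet normal 0.574 0.179 -0.799
outer loop
vertex 1.872 -0.639 1.332
vertex 2.37 -1.415 1.516
vertex 1.141 -1.265 0.666
endloop
endfacet
facet normal -0.529 0.826 -0.195
outer loop
vertex 1.141 -1.265 0.666
vertex 0.781 -0.979 2.85
vertex 1.872 -0.639 1.332
endloop
endfacet
facet normal 0.624 0.536 0.569
outer loop
vertex 1.872 -0.639 1.332
vertex 1.279 -1.755 3.034
vertex 2.37 -1.415 1.516
endloop
endfacet
facet normal 0.624 0.536 0.569
outer loop
vertex 0.781 -0.979 2.85
vertex 1.279 -1.755 3.034
vertex 1.872 -0.639 1.332
endloop
endfacet
facet normal -0.561 -0.714 -0.420
outer loop
vertex 2.202 -1.025 -0.281
vertex 1.8 -0.228 -1.098
vertex 3.514 -1.438 -1.33
endloop
endfacet
facet normal 0.333 -0.658 0.675
outer loop
vertex 4.54 -0.132 -0.562
vertex 2.202 -1.025 -0.281
vertex 3.514 -1.438 -1.33
endloop
endfacet
facet normal -0.561 -0.714 -0.420
outer loop
vertex 3.514 -1.438 -1.33
vertex 1.8 -0.228 -1.098
vertex 3.112 -0.642 -2.147
endloop
endfacet
facet normal 0.758 -0.239 -0.606
outer loop
vertex 3.112 -0.642 -2.147
vertex 4.54 -0.132 -0.562
vertex 3.514 -1.438 -1.33
endloop
endfacet
facet normal -0.758 0.239 0.606
outer loop
vertex 2.202 -1.025 -0.281
vertex 2.826 1.078 -0.33
vertex 1.8 -0.228 -1.098
endloop
endfacet
facet normal 0.333 -0.658 0.676
outer loop
vertex 3.228 0.282 0.487
vertex 2.202 -1.025 -0.281
vertex 4.54 -0.132 -0.562
endloop
endfacet
facet normal -0.758 0.239 0.606
outer loop
vertex 3.228 0.282 0.487
vertex 2.826 1.078 -0.33
vertex 2.202 -1.025 -0.281
endloop
endfacet
facet normal -0.332 0.658 -0.675
outer loop
vertex 1.8 -0.228 -1.098
vertex 2.826 1.078 -0.33
vertex 3.112 -0.642 -2.147
endloop
endfacet
facet normal 0.758 -0.239 -0.606
outer loop
vertex 4.138 0.665 -1.379
vertex 4.54 -0.132 -0.562
vertex 3.112 -0.642 -2.147
endloop
endfacet
facet normal -0.333 0.658 -0.675
outer loop
vertex 3.112 -0.642 -2.147
vertex 2.826 1.078 -0.33
vertex 4.138 0.665 -1.379
endloop
endfacet
facet normal 0.561 0.713 0.420
outer loop
vertex 4.138 0.665 -1.379
vertex 3.228 0.282 0.487
vertex 4.54 -0.132 -0.562
endloop
endfacet
facet normal 0.560 0.714 0.420
outer loop
vertex 2.826 1.078 -0.33
vertex 3.228 0.282 0.487
vertex 4.138 0.665 -1.379
endloop
endfacet

endsolid


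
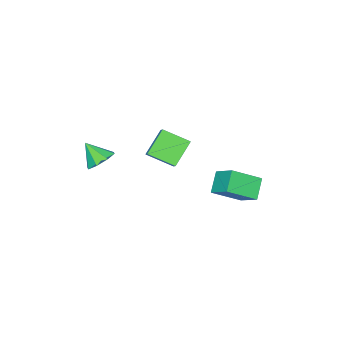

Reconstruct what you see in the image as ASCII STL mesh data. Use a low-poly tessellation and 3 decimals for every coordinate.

solid 
facet normal -0.513 -0.576 -0.636
outer loop
vertex 2.028 0.997 2.93
vertex 0.64 0.951 4.091
vertex 1.364 2.403 2.193
endloop
endfacet
facet normal 0.767 0.026 -0.641
outer loop
vertex 1.78 2.869 2.709
vertex 2.028 0.997 2.93
vertex 1.364 2.403 2.193
endloop
endfacet
facet normal -0.513 -0.576 -0.636
outer loop
vertex 1.364 2.403 2.193
vertex 0.64 0.951 4.091
vertex -0.023 2.356 3.354
endloop
endfacet
facet normal -0.386 0.818 -0.428
outer loop
vertex -0.023 2.356 3.354
vertex 1.78 2.869 2.709
vertex 1.364 2.403 2.193
endloop
endfacet
facet normal 0.385 -0.818 0.428
outer loop
vertex 2.028 0.997 2.93
vertex 1.056 1.417 4.607
vertex 0.64 0.951 4.091
endloop
endfacet
facet normal 0.767 0.026 -0.641
outer loop
vertex 2.443 1.464 3.446
vertex 2.028 0.997 2.93
vertex 1.78 2.869 2.709
endloop
endfacet
facet normal 0.386 -0.817 0.428
outer loop
vertex 2.443 1.464 3.446
vertex 1.056 1.417 4.607
vertex 2.028 0.997 2.93
endloop
endfacet
facet normal -0.767 -0.025 0.641
outer loop
vertex 0.64 0.951 4.091
vertex 1.056 1.417 4.607
vertex -0.023 2.356 3.354
endloop
endfacet
facet normal -0.386 0.817 -0.429
outer loop
vertex 0.392 2.823 3.87
vertex 1.78 2.869 2.709
vertex -0.023 2.356 3.354
endloop
endfacet
facet normal -0.767 -0.026 0.641
outer loop
vertex -0.023 2.356 3.354
vertex 1.056 1.417 4.607
vertex 0.392 2.823 3.87
endloop
endfacet
facet normal 0.513 0.576 0.636
outer loop
vertex 0.392 2.823 3.87
vertex 2.443 1.464 3.446
vertex 1.78 2.869 2.709
endloop
endfacet
facet normal 0.513 0.576 0.636
outer loop
vertex 1.056 1.417 4.607
vertex 2.443 1.464 3.446
vertex 0.392 2.823 3.87
endloop
endfacet
facet normal -0.709 -0.293 0.642
outer loop
vertex -3.795 1.464 -1.987
vertex -3.475 2.811 -1.019
vertex -5.215 2.566 -3.052
endloop
endfacet
facet normal -0.189 -0.797 -0.573
outer loop
vertex -4.145 3.009 -4.021
vertex -3.795 1.464 -1.987
vertex -5.215 2.566 -3.052
endloop
endfacet
facet normal -0.709 -0.293 0.642
outer loop
vertex -5.215 2.566 -3.052
vertex -3.475 2.811 -1.019
vertex -4.895 3.914 -2.084
endloop
endfacet
facet normal -0.680 0.527 -0.510
outer loop
vertex -4.895 3.914 -2.084
vertex -4.145 3.009 -4.021
vertex -5.215 2.566 -3.052
endloop
endfacet
facet normal 0.680 -0.528 0.509
outer loop
vertex -3.795 1.464 -1.987
vertex -2.405 3.254 -1.988
vertex -3.475 2.811 -1.019
endloop
endfacet
facet normal -0.190 -0.797 -0.573
outer loop
vertex -2.725 1.906 -2.956
vertex -3.795 1.464 -1.987
vertex -4.145 3.009 -4.021
endloop
endfacet
facet normal 0.680 -0.527 0.510
outer loop
vertex -2.725 1.906 -2.956
vertex -2.405 3.254 -1.988
vertex -3.795 1.464 -1.987
endloop
endfacet
facet normal 0.189 0.797 0.573
outer loop
vertex -3.475 2.811 -1.019
vertex -2.405 3.254 -1.988
vertex -4.895 3.914 -2.084
endloop
endfacet
facet normal -0.680 0.528 -0.510
outer loop
vertex -3.825 4.356 -3.053
vertex -4.145 3.009 -4.021
vertex -4.895 3.914 -2.084
endloop
endfacet
facet normal 0.189 0.798 0.573
outer loop
vertex -4.895 3.914 -2.084
vertex -2.405 3.254 -1.988
vertex -3.825 4.356 -3.053
endloop
endfacet
facet normal 0.709 0.293 -0.642
outer loop
vertex -3.825 4.356 -3.053
vertex -2.725 1.906 -2.956
vertex -4.145 3.009 -4.021
endloop
endfacet
facet normal 0.709 0.293 -0.642
outer loop
vertex -2.405 3.254 -1.988
vertex -2.725 1.906 -2.956
vertex -3.825 4.356 -3.053
endloop
endfacet
facet normal -0.080 0.677 -0.732
outer loop
vertex 3.697 -1.743 1.499
vertex 3.221 -1.166 2.085
vertex 4.136 -1.294 1.866
endloop
endfacet
facet normal 0.724 -0.689 -0.023
outer loop
vertex 3.697 -1.743 1.499
vertex 4.136 -1.294 1.866
vertex 3.339 -2.174 3.175
endloop
endfacet
facet normal -0.080 0.677 -0.731
outer loop
vertex 4.136 -1.294 1.866
vertex 3.221 -1.166 2.085
vertex 4.039 -0.771 2.361
endloop
endfacet
facet normal 0.892 -0.213 0.400
outer loop
vertex 4.136 -1.294 1.866
vertex 4.039 -0.771 2.361
vertex 3.339 -2.174 3.175
endloop
endfacet
facet normal -0.079 0.676 -0.732
outer loop
vertex 4.039 -0.771 2.361
vertex 3.221 -1.166 2.085
vertex 3.463 -0.478 2.694
endloop
endfacet
facet normal 0.561 0.188 0.806
outer loop
vertex 4.039 -0.771 2.361
vertex 3.463 -0.478 2.694
vertex 3.339 -2.174 3.175
endloop
endfacet
facet normal -0.080 0.676 -0.732
outer loop
vertex 3.463 -0.478 2.694
vertex 3.221 -1.166 2.085
vertex 2.744 -0.589 2.67
endloop
endfacet
facet normal -0.075 0.277 0.958
outer loop
vertex 3.463 -0.478 2.694
vertex 2.744 -0.589 2.67
vertex 3.339 -2.174 3.175
endloop
endfacet
facet normal -0.079 0.677 -0.732
outer loop
vertex 2.744 -0.589 2.67
vertex 3.221 -1.166 2.085
vertex 2.305 -1.037 2.303
endloop
endfacet
facet normal -0.643 0.003 0.766
outer loop
vertex 2.744 -0.589 2.67
vertex 2.305 -1.037 2.303
vertex 3.339 -2.174 3.175
endloop
endfacet
facet normal -0.079 0.676 -0.733
outer loop
vertex 2.305 -1.037 2.303
vertex 3.221 -1.166 2.085
vertex 2.402 -1.561 1.809
endloop
endfacet
facet normal -0.811 -0.474 0.343
outer loop
vertex 2.305 -1.037 2.303
vertex 2.402 -1.561 1.809
vertex 3.339 -2.174 3.175
endloop
endfacet
facet normal -0.080 0.678 -0.731
outer loop
vertex 2.402 -1.561 1.809
vertex 3.221 -1.166 2.085
vertex 2.978 -1.853 1.475
endloop
endfacet
facet normal -0.480 -0.875 -0.063
outer loop
vertex 2.402 -1.561 1.809
vertex 2.978 -1.853 1.475
vertex 3.339 -2.174 3.175
endloop
endfacet
facet normal -0.079 0.677 -0.731
outer loop
vertex 2.978 -1.853 1.475
vertex 3.221 -1.166 2.085
vertex 3.697 -1.743 1.499
endloop
endfacet
facet normal 0.155 -0.964 -0.215
outer loop
vertex 2.978 -1.853 1.475
vertex 3.697 -1.743 1.499
vertex 3.339 -2.174 3.175
endloop
endfacet

endsolid


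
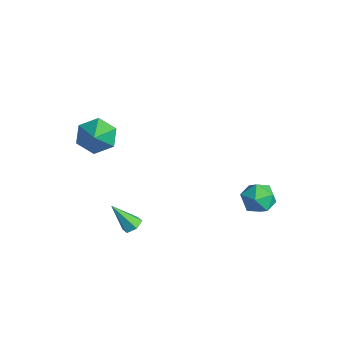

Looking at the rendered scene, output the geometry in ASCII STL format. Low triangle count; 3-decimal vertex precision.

solid 
facet normal -0.751 0.317 -0.579
outer loop
vertex -1.89 -3.54 2.197
vertex -2.4 -3.221 3.033
vertex -1.755 -2.581 2.547
endloop
endfacet
facet normal 0.906 0.027 -0.423
outer loop
vertex -1.89 -3.54 2.197
vertex -1.755 -2.581 2.547
vertex -0.98 -3.819 4.127
endloop
endfacet
facet normal -0.751 0.317 -0.579
outer loop
vertex -1.755 -2.581 2.547
vertex -2.4 -3.221 3.033
vertex -2.265 -2.261 3.383
endloop
endfacet
facet normal 0.716 0.675 0.178
outer loop
vertex -1.755 -2.581 2.547
vertex -2.265 -2.261 3.383
vertex -0.98 -3.819 4.127
endloop
endfacet
facet normal -0.751 0.317 -0.579
outer loop
vertex -2.265 -2.261 3.383
vertex -2.4 -3.221 3.033
vertex -2.91 -2.901 3.869
endloop
endfacet
facet normal 0.130 0.513 0.849
outer loop
vertex -2.265 -2.261 3.383
vertex -2.91 -2.901 3.869
vertex -0.98 -3.819 4.127
endloop
endfacet
facet normal -0.751 0.316 -0.579
outer loop
vertex -2.91 -2.901 3.869
vertex -2.4 -3.221 3.033
vertex -3.044 -3.86 3.519
endloop
endfacet
facet normal -0.264 -0.298 0.917
outer loop
vertex -2.91 -2.901 3.869
vertex -3.044 -3.86 3.519
vertex -0.98 -3.819 4.127
endloop
endfacet
facet normal -0.751 0.317 -0.579
outer loop
vertex -3.044 -3.86 3.519
vertex -2.4 -3.221 3.033
vertex -2.535 -4.18 2.683
endloop
endfacet
facet normal -0.074 -0.946 0.317
outer loop
vertex -3.044 -3.86 3.519
vertex -2.535 -4.18 2.683
vertex -0.98 -3.819 4.127
endloop
endfacet
facet normal -0.751 0.317 -0.579
outer loop
vertex -2.535 -4.18 2.683
vertex -2.4 -3.221 3.033
vertex -1.89 -3.54 2.197
endloop
endfacet
facet normal 0.511 -0.784 -0.354
outer loop
vertex -2.535 -4.18 2.683
vertex -1.89 -3.54 2.197
vertex -0.98 -3.819 4.127
endloop
endfacet
facet normal -0.859 0.506 0.080
outer loop
vertex 2.176 3.287 0.101
vertex 1.936 2.76 0.863
vertex 2.426 3.573 0.979
endloop
endfacet
facet normal -0.345 0.917 -0.200
outer loop
vertex 2.176 3.287 0.101
vertex 2.426 3.573 0.979
vertex 3.048 3.649 0.256
endloop
endfacet
facet normal -0.108 0.599 -0.793
outer loop
vertex 2.176 3.287 0.101
vertex 3.048 3.649 0.256
vertex 2.941 2.883 -0.308
endloop
endfacet
facet normal -0.475 -0.007 -0.880
outer loop
vertex 2.176 3.287 0.101
vertex 2.941 2.883 -0.308
vertex 2.254 2.334 0.067
endloop
endfacet
facet normal -0.938 -0.065 -0.340
outer loop
vertex 2.176 3.287 0.101
vertex 2.254 2.334 0.067
vertex 1.936 2.76 0.863
endloop
endfacet
facet normal 0.194 0.944 0.266
outer loop
vertex 3.048 3.649 0.256
vertex 2.426 3.573 0.979
vertex 3.346 3.346 1.113
endloop
endfacet
facet normal -0.636 0.281 0.719
outer loop
vertex 2.426 3.573 0.979
vertex 1.936 2.76 0.863
vertex 2.659 2.797 1.488
endloop
endfacet
facet normal -0.765 -0.643 0.039
outer loop
vertex 1.936 2.76 0.863
vertex 2.254 2.334 0.067
vertex 2.552 2.031 0.924
endloop
endfacet
facet normal -0.015 -0.551 -0.834
outer loop
vertex 2.254 2.334 0.067
vertex 2.941 2.883 -0.308
vertex 3.174 2.107 0.201
endloop
endfacet
facet normal 0.578 0.430 -0.694
outer loop
vertex 2.941 2.883 -0.308
vertex 3.048 3.649 0.256
vertex 3.664 2.92 0.317
endloop
endfacet
facet normal 0.475 0.007 0.880
outer loop
vertex 3.424 2.393 1.079
vertex 3.346 3.346 1.113
vertex 2.659 2.797 1.488
endloop
endfacet
facet normal 0.108 -0.599 0.793
outer loop
vertex 3.424 2.393 1.079
vertex 2.659 2.797 1.488
vertex 2.552 2.031 0.924
endloop
endfacet
facet normal 0.345 -0.917 0.200
outer loop
vertex 3.424 2.393 1.079
vertex 2.552 2.031 0.924
vertex 3.174 2.107 0.201
endloop
endfacet
facet normal 0.859 -0.506 -0.080
outer loop
vertex 3.424 2.393 1.079
vertex 3.174 2.107 0.201
vertex 3.664 2.92 0.317
endloop
endfacet
facet normal 0.938 0.065 0.340
outer loop
vertex 3.424 2.393 1.079
vertex 3.664 2.92 0.317
vertex 3.346 3.346 1.113
endloop
endfacet
facet normal 0.015 0.551 0.834
outer loop
vertex 2.659 2.797 1.488
vertex 3.346 3.346 1.113
vertex 2.426 3.573 0.979
endloop
endfacet
facet normal -0.578 -0.430 0.694
outer loop
vertex 2.552 2.031 0.924
vertex 2.659 2.797 1.488
vertex 1.936 2.76 0.863
endloop
endfacet
facet normal -0.194 -0.944 -0.266
outer loop
vertex 3.174 2.107 0.201
vertex 2.552 2.031 0.924
vertex 2.254 2.334 0.067
endloop
endfacet
facet normal 0.636 -0.281 -0.719
outer loop
vertex 3.664 2.92 0.317
vertex 3.174 2.107 0.201
vertex 2.941 2.883 -0.308
endloop
endfacet
facet normal 0.765 0.643 -0.039
outer loop
vertex 3.346 3.346 1.113
vertex 3.664 2.92 0.317
vertex 3.048 3.649 0.256
endloop
endfacet
facet normal 0.257 0.521 -0.814
outer loop
vertex 2.949 -3.726 0.341
vertex 2.6 -3.327 0.486
vertex 3.121 -3.312 0.66
endloop
endfacet
facet normal 0.805 -0.534 0.258
outer loop
vertex 2.949 -3.726 0.341
vertex 3.121 -3.312 0.66
vertex 2.18 -4.173 1.814
endloop
endfacet
facet normal 0.257 0.519 -0.815
outer loop
vertex 3.121 -3.312 0.66
vertex 2.6 -3.327 0.486
vertex 2.772 -2.913 0.804
endloop
endfacet
facet normal 0.627 0.287 0.725
outer loop
vertex 3.121 -3.312 0.66
vertex 2.772 -2.913 0.804
vertex 2.18 -4.173 1.814
endloop
endfacet
facet normal 0.258 0.519 -0.815
outer loop
vertex 2.772 -2.913 0.804
vertex 2.6 -3.327 0.486
vertex 2.251 -2.927 0.63
endloop
endfacet
facet normal -0.250 0.674 0.695
outer loop
vertex 2.772 -2.913 0.804
vertex 2.251 -2.927 0.63
vertex 2.18 -4.173 1.814
endloop
endfacet
facet normal 0.258 0.518 -0.815
outer loop
vertex 2.251 -2.927 0.63
vertex 2.6 -3.327 0.486
vertex 2.078 -3.341 0.312
endloop
endfacet
facet normal -0.949 0.244 0.199
outer loop
vertex 2.251 -2.927 0.63
vertex 2.078 -3.341 0.312
vertex 2.18 -4.173 1.814
endloop
endfacet
facet normal 0.258 0.518 -0.815
outer loop
vertex 2.078 -3.341 0.312
vertex 2.6 -3.327 0.486
vertex 2.427 -3.741 0.168
endloop
endfacet
facet normal -0.772 -0.577 -0.267
outer loop
vertex 2.078 -3.341 0.312
vertex 2.427 -3.741 0.168
vertex 2.18 -4.173 1.814
endloop
endfacet
facet normal 0.255 0.520 -0.815
outer loop
vertex 2.427 -3.741 0.168
vertex 2.6 -3.327 0.486
vertex 2.949 -3.726 0.341
endloop
endfacet
facet normal 0.106 -0.966 -0.237
outer loop
vertex 2.427 -3.741 0.168
vertex 2.949 -3.726 0.341
vertex 2.18 -4.173 1.814
endloop
endfacet

endsolid


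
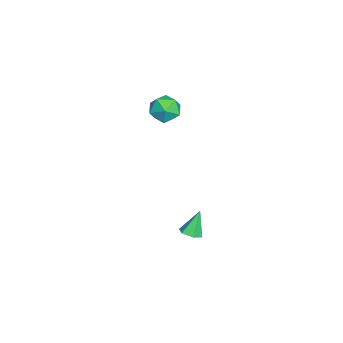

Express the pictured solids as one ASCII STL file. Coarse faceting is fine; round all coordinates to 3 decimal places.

solid 
facet normal -0.492 -0.577 0.651
outer loop
vertex -3.871 0.666 4.121
vertex -3.584 0.005 3.752
vertex -3.17 0.34 4.362
endloop
endfacet
facet normal -0.307 0.043 0.951
outer loop
vertex -3.871 0.666 4.121
vertex -3.17 0.34 4.362
vertex -3.242 1.144 4.302
endloop
endfacet
facet normal -0.596 0.570 0.566
outer loop
vertex -3.871 0.666 4.121
vertex -3.242 1.144 4.302
vertex -3.701 1.306 3.655
endloop
endfacet
facet normal -0.961 0.275 0.027
outer loop
vertex -3.871 0.666 4.121
vertex -3.701 1.306 3.655
vertex -3.912 0.602 3.315
endloop
endfacet
facet normal -0.897 -0.434 0.080
outer loop
vertex -3.871 0.666 4.121
vertex -3.912 0.602 3.315
vertex -3.584 0.005 3.752
endloop
endfacet
facet normal 0.403 0.104 0.909
outer loop
vertex -3.242 1.144 4.302
vertex -3.17 0.34 4.362
vertex -2.568 0.778 4.045
endloop
endfacet
facet normal 0.102 -0.900 0.425
outer loop
vertex -3.17 0.34 4.362
vertex -3.584 0.005 3.752
vertex -2.779 0.074 3.705
endloop
endfacet
facet normal -0.553 -0.668 -0.498
outer loop
vertex -3.584 0.005 3.752
vertex -3.912 0.602 3.315
vertex -3.238 0.236 3.058
endloop
endfacet
facet normal -0.656 0.479 -0.584
outer loop
vertex -3.912 0.602 3.315
vertex -3.701 1.306 3.655
vertex -3.31 1.04 2.998
endloop
endfacet
facet normal -0.065 0.956 0.286
outer loop
vertex -3.701 1.306 3.655
vertex -3.242 1.144 4.302
vertex -2.896 1.375 3.608
endloop
endfacet
facet normal 0.961 -0.275 -0.027
outer loop
vertex -2.609 0.714 3.239
vertex -2.568 0.778 4.045
vertex -2.779 0.074 3.705
endloop
endfacet
facet normal 0.596 -0.570 -0.566
outer loop
vertex -2.609 0.714 3.239
vertex -2.779 0.074 3.705
vertex -3.238 0.236 3.058
endloop
endfacet
facet normal 0.307 -0.043 -0.951
outer loop
vertex -2.609 0.714 3.239
vertex -3.238 0.236 3.058
vertex -3.31 1.04 2.998
endloop
endfacet
facet normal 0.492 0.577 -0.651
outer loop
vertex -2.609 0.714 3.239
vertex -3.31 1.04 2.998
vertex -2.896 1.375 3.608
endloop
endfacet
facet normal 0.897 0.434 -0.080
outer loop
vertex -2.609 0.714 3.239
vertex -2.896 1.375 3.608
vertex -2.568 0.778 4.045
endloop
endfacet
facet normal 0.656 -0.479 0.584
outer loop
vertex -2.779 0.074 3.705
vertex -2.568 0.778 4.045
vertex -3.17 0.34 4.362
endloop
endfacet
facet normal 0.065 -0.956 -0.286
outer loop
vertex -3.238 0.236 3.058
vertex -2.779 0.074 3.705
vertex -3.584 0.005 3.752
endloop
endfacet
facet normal -0.403 -0.104 -0.909
outer loop
vertex -3.31 1.04 2.998
vertex -3.238 0.236 3.058
vertex -3.912 0.602 3.315
endloop
endfacet
facet normal -0.102 0.900 -0.425
outer loop
vertex -2.896 1.375 3.608
vertex -3.31 1.04 2.998
vertex -3.701 1.306 3.655
endloop
endfacet
facet normal 0.553 0.668 0.498
outer loop
vertex -2.568 0.778 4.045
vertex -2.896 1.375 3.608
vertex -3.242 1.144 4.302
endloop
endfacet
facet normal 0.392 -0.280 -0.876
outer loop
vertex -0.486 1.71 -2.37
vertex -0.819 2.061 -2.631
vertex -0.323 2.227 -2.462
endloop
endfacet
facet normal 0.680 -0.085 0.729
outer loop
vertex -0.486 1.71 -2.37
vertex -0.323 2.227 -2.462
vertex -1.321 2.419 -1.509
endloop
endfacet
facet normal 0.392 -0.278 -0.877
outer loop
vertex -0.323 2.227 -2.462
vertex -0.819 2.061 -2.631
vertex -0.656 2.578 -2.722
endloop
endfacet
facet normal 0.513 0.769 0.382
outer loop
vertex -0.323 2.227 -2.462
vertex -0.656 2.578 -2.722
vertex -1.321 2.419 -1.509
endloop
endfacet
facet normal 0.393 -0.278 -0.876
outer loop
vertex -0.656 2.578 -2.722
vertex -0.819 2.061 -2.631
vertex -1.152 2.413 -2.892
endloop
endfacet
facet normal -0.303 0.952 -0.041
outer loop
vertex -0.656 2.578 -2.722
vertex -1.152 2.413 -2.892
vertex -1.321 2.419 -1.509
endloop
endfacet
facet normal 0.391 -0.280 -0.877
outer loop
vertex -1.152 2.413 -2.892
vertex -0.819 2.061 -2.631
vertex -1.316 1.896 -2.8
endloop
endfacet
facet normal -0.952 0.281 -0.118
outer loop
vertex -1.152 2.413 -2.892
vertex -1.316 1.896 -2.8
vertex -1.321 2.419 -1.509
endloop
endfacet
facet normal 0.391 -0.278 -0.877
outer loop
vertex -1.316 1.896 -2.8
vertex -0.819 2.061 -2.631
vertex -0.983 1.544 -2.54
endloop
endfacet
facet normal -0.786 -0.574 0.230
outer loop
vertex -1.316 1.896 -2.8
vertex -0.983 1.544 -2.54
vertex -1.321 2.419 -1.509
endloop
endfacet
facet normal 0.393 -0.279 -0.876
outer loop
vertex -0.983 1.544 -2.54
vertex -0.819 2.061 -2.631
vertex -0.486 1.71 -2.37
endloop
endfacet
facet normal 0.030 -0.757 0.652
outer loop
vertex -0.983 1.544 -2.54
vertex -0.486 1.71 -2.37
vertex -1.321 2.419 -1.509
endloop
endfacet

endsolid


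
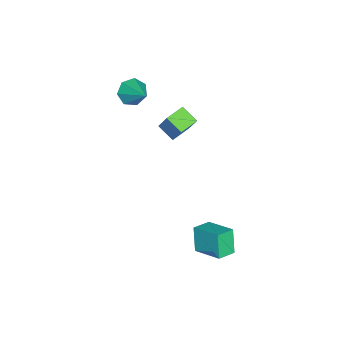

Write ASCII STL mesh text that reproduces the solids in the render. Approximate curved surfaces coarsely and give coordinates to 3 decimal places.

solid 
facet normal -0.583 -0.623 -0.521
outer loop
vertex -3.192 -2.345 1.966
vertex -3.437 -2.637 2.589
vertex -3.706 -2.071 2.214
endloop
endfacet
facet normal 0.218 0.847 -0.485
outer loop
vertex -3.192 -2.345 1.966
vertex -3.706 -2.071 2.214
vertex -2.563 -1.703 3.371
endloop
endfacet
facet normal -0.583 -0.623 -0.522
outer loop
vertex -3.706 -2.071 2.214
vertex -3.437 -2.637 2.589
vertex -4.018 -2.223 2.744
endloop
endfacet
facet normal -0.358 0.932 0.057
outer loop
vertex -3.706 -2.071 2.214
vertex -4.018 -2.223 2.744
vertex -2.563 -1.703 3.371
endloop
endfacet
facet normal -0.583 -0.622 -0.523
outer loop
vertex -4.018 -2.223 2.744
vertex -3.437 -2.637 2.589
vertex -3.893 -2.687 3.157
endloop
endfacet
facet normal -0.487 0.504 0.713
outer loop
vertex -4.018 -2.223 2.744
vertex -3.893 -2.687 3.157
vertex -2.563 -1.703 3.371
endloop
endfacet
facet normal -0.582 -0.623 -0.522
outer loop
vertex -3.893 -2.687 3.157
vertex -3.437 -2.637 2.589
vertex -3.424 -3.113 3.142
endloop
endfacet
facet normal -0.074 -0.116 0.991
outer loop
vertex -3.893 -2.687 3.157
vertex -3.424 -3.113 3.142
vertex -2.563 -1.703 3.371
endloop
endfacet
facet normal -0.584 -0.622 -0.522
outer loop
vertex -3.424 -3.113 3.142
vertex -3.437 -2.637 2.589
vertex -2.966 -3.181 2.71
endloop
endfacet
facet normal 0.572 -0.460 0.679
outer loop
vertex -3.424 -3.113 3.142
vertex -2.966 -3.181 2.71
vertex -2.563 -1.703 3.371
endloop
endfacet
facet normal -0.584 -0.622 -0.523
outer loop
vertex -2.966 -3.181 2.71
vertex -3.437 -2.637 2.589
vertex -2.862 -2.839 2.187
endloop
endfacet
facet normal 0.963 -0.269 0.015
outer loop
vertex -2.966 -3.181 2.71
vertex -2.862 -2.839 2.187
vertex -2.563 -1.703 3.371
endloop
endfacet
facet normal -0.583 -0.623 -0.521
outer loop
vertex -2.862 -2.839 2.187
vertex -3.437 -2.637 2.589
vertex -3.192 -2.345 1.966
endloop
endfacet
facet normal 0.805 0.313 -0.503
outer loop
vertex -2.862 -2.839 2.187
vertex -3.192 -2.345 1.966
vertex -2.563 -1.703 3.371
endloop
endfacet
facet normal -0.834 0.491 -0.252
outer loop
vertex -0.273 1.892 -2.384
vertex 0.311 3.137 -1.894
vertex 0.201 2.115 -3.518
endloop
endfacet
facet normal -0.401 -0.853 -0.335
outer loop
vertex 0.969 1.663 -3.286
vertex -0.273 1.892 -2.384
vertex 0.201 2.115 -3.518
endloop
endfacet
facet normal -0.834 0.491 -0.253
outer loop
vertex 0.201 2.115 -3.518
vertex 0.311 3.137 -1.894
vertex 0.786 3.36 -3.028
endloop
endfacet
facet normal 0.380 0.179 -0.908
outer loop
vertex 0.786 3.36 -3.028
vertex 0.969 1.663 -3.286
vertex 0.201 2.115 -3.518
endloop
endfacet
facet normal -0.380 -0.179 0.908
outer loop
vertex -0.273 1.892 -2.384
vertex 1.079 2.685 -1.662
vertex 0.311 3.137 -1.894
endloop
endfacet
facet normal -0.401 -0.852 -0.336
outer loop
vertex 0.494 1.44 -2.152
vertex -0.273 1.892 -2.384
vertex 0.969 1.663 -3.286
endloop
endfacet
facet normal -0.380 -0.179 0.908
outer loop
vertex 0.494 1.44 -2.152
vertex 1.079 2.685 -1.662
vertex -0.273 1.892 -2.384
endloop
endfacet
facet normal 0.401 0.853 0.335
outer loop
vertex 0.311 3.137 -1.894
vertex 1.079 2.685 -1.662
vertex 0.786 3.36 -3.028
endloop
endfacet
facet normal 0.380 0.179 -0.908
outer loop
vertex 1.553 2.908 -2.796
vertex 0.969 1.663 -3.286
vertex 0.786 3.36 -3.028
endloop
endfacet
facet normal 0.401 0.853 0.335
outer loop
vertex 0.786 3.36 -3.028
vertex 1.079 2.685 -1.662
vertex 1.553 2.908 -2.796
endloop
endfacet
facet normal 0.834 -0.491 0.253
outer loop
vertex 1.553 2.908 -2.796
vertex 0.494 1.44 -2.152
vertex 0.969 1.663 -3.286
endloop
endfacet
facet normal 0.834 -0.491 0.252
outer loop
vertex 1.079 2.685 -1.662
vertex 0.494 1.44 -2.152
vertex 1.553 2.908 -2.796
endloop
endfacet
facet normal -0.358 -0.386 -0.850
outer loop
vertex -1.631 -0.833 2.369
vertex -2.461 -0.396 2.52
vertex -1.324 -0.089 1.902
endloop
endfacet
facet normal 0.874 -0.460 -0.159
outer loop
vertex -0.819 0.456 3.1
vertex -1.631 -0.833 2.369
vertex -1.324 -0.089 1.902
endloop
endfacet
facet normal -0.358 -0.386 -0.850
outer loop
vertex -1.324 -0.089 1.902
vertex -2.461 -0.396 2.52
vertex -2.154 0.348 2.053
endloop
endfacet
facet normal 0.329 0.799 -0.503
outer loop
vertex -2.154 0.348 2.053
vertex -0.819 0.456 3.1
vertex -1.324 -0.089 1.902
endloop
endfacet
facet normal -0.329 -0.799 0.503
outer loop
vertex -1.631 -0.833 2.369
vertex -1.956 0.149 3.718
vertex -2.461 -0.396 2.52
endloop
endfacet
facet normal 0.874 -0.460 -0.159
outer loop
vertex -1.126 -0.288 3.567
vertex -1.631 -0.833 2.369
vertex -0.819 0.456 3.1
endloop
endfacet
facet normal -0.329 -0.799 0.503
outer loop
vertex -1.126 -0.288 3.567
vertex -1.956 0.149 3.718
vertex -1.631 -0.833 2.369
endloop
endfacet
facet normal -0.874 0.460 0.159
outer loop
vertex -2.461 -0.396 2.52
vertex -1.956 0.149 3.718
vertex -2.154 0.348 2.053
endloop
endfacet
facet normal 0.329 0.799 -0.503
outer loop
vertex -1.649 0.893 3.251
vertex -0.819 0.456 3.1
vertex -2.154 0.348 2.053
endloop
endfacet
facet normal -0.874 0.460 0.159
outer loop
vertex -2.154 0.348 2.053
vertex -1.956 0.149 3.718
vertex -1.649 0.893 3.251
endloop
endfacet
facet normal 0.358 0.386 0.850
outer loop
vertex -1.649 0.893 3.251
vertex -1.126 -0.288 3.567
vertex -0.819 0.456 3.1
endloop
endfacet
facet normal 0.358 0.386 0.850
outer loop
vertex -1.956 0.149 3.718
vertex -1.126 -0.288 3.567
vertex -1.649 0.893 3.251
endloop
endfacet

endsolid


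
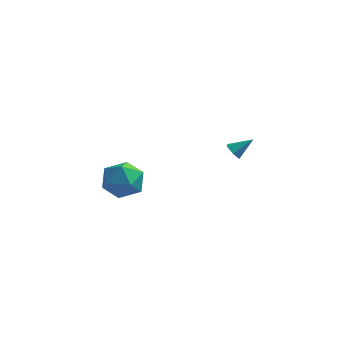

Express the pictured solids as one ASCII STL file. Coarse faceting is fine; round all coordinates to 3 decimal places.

solid 
facet normal -0.364 0.281 0.888
outer loop
vertex -2.93 2.675 -2.498
vertex -3.877 1.885 -2.637
vertex -2.83 1.508 -2.088
endloop
endfacet
facet normal 0.346 0.337 0.875
outer loop
vertex -2.93 2.675 -2.498
vertex -2.83 1.508 -2.088
vertex -1.876 2.045 -2.672
endloop
endfacet
facet normal 0.523 0.780 0.344
outer loop
vertex -2.93 2.675 -2.498
vertex -1.876 2.045 -2.672
vertex -2.333 2.753 -3.582
endloop
endfacet
facet normal -0.079 0.997 0.028
outer loop
vertex -2.93 2.675 -2.498
vertex -2.333 2.753 -3.582
vertex -3.569 2.655 -3.561
endloop
endfacet
facet normal -0.628 0.688 0.364
outer loop
vertex -2.93 2.675 -2.498
vertex -3.569 2.655 -3.561
vertex -3.877 1.885 -2.637
endloop
endfacet
facet normal 0.616 -0.306 0.726
outer loop
vertex -1.876 2.045 -2.672
vertex -2.83 1.508 -2.088
vertex -2.171 0.865 -2.919
endloop
endfacet
facet normal -0.534 -0.399 0.745
outer loop
vertex -2.83 1.508 -2.088
vertex -3.877 1.885 -2.637
vertex -3.407 0.767 -2.898
endloop
endfacet
facet normal -0.960 0.261 -0.102
outer loop
vertex -3.877 1.885 -2.637
vertex -3.569 2.655 -3.561
vertex -3.864 1.475 -3.808
endloop
endfacet
facet normal -0.071 0.761 -0.645
outer loop
vertex -3.569 2.655 -3.561
vertex -2.333 2.753 -3.582
vertex -2.91 2.012 -4.392
endloop
endfacet
facet normal 0.902 0.410 -0.134
outer loop
vertex -2.333 2.753 -3.582
vertex -1.876 2.045 -2.672
vertex -1.863 1.635 -3.843
endloop
endfacet
facet normal 0.079 -0.997 -0.028
outer loop
vertex -2.81 0.845 -3.982
vertex -2.171 0.865 -2.919
vertex -3.407 0.767 -2.898
endloop
endfacet
facet normal -0.523 -0.780 -0.344
outer loop
vertex -2.81 0.845 -3.982
vertex -3.407 0.767 -2.898
vertex -3.864 1.475 -3.808
endloop
endfacet
facet normal -0.346 -0.337 -0.875
outer loop
vertex -2.81 0.845 -3.982
vertex -3.864 1.475 -3.808
vertex -2.91 2.012 -4.392
endloop
endfacet
facet normal 0.364 -0.281 -0.888
outer loop
vertex -2.81 0.845 -3.982
vertex -2.91 2.012 -4.392
vertex -1.863 1.635 -3.843
endloop
endfacet
facet normal 0.628 -0.688 -0.364
outer loop
vertex -2.81 0.845 -3.982
vertex -1.863 1.635 -3.843
vertex -2.171 0.865 -2.919
endloop
endfacet
facet normal 0.071 -0.761 0.645
outer loop
vertex -3.407 0.767 -2.898
vertex -2.171 0.865 -2.919
vertex -2.83 1.508 -2.088
endloop
endfacet
facet normal -0.902 -0.410 0.134
outer loop
vertex -3.864 1.475 -3.808
vertex -3.407 0.767 -2.898
vertex -3.877 1.885 -2.637
endloop
endfacet
facet normal -0.616 0.306 -0.726
outer loop
vertex -2.91 2.012 -4.392
vertex -3.864 1.475 -3.808
vertex -3.569 2.655 -3.561
endloop
endfacet
facet normal 0.534 0.399 -0.745
outer loop
vertex -1.863 1.635 -3.843
vertex -2.91 2.012 -4.392
vertex -2.333 2.753 -3.582
endloop
endfacet
facet normal 0.960 -0.261 0.102
outer loop
vertex -2.171 0.865 -2.919
vertex -1.863 1.635 -3.843
vertex -1.876 2.045 -2.672
endloop
endfacet
facet normal -0.713 -0.371 -0.595
outer loop
vertex 3.827 -1.165 1.325
vertex 3.456 -0.871 1.586
vertex 3.709 -0.666 1.155
endloop
endfacet
facet normal 0.881 0.048 -0.470
outer loop
vertex 3.827 -1.165 1.325
vertex 3.709 -0.666 1.155
vertex 4.304 -0.429 2.294
endloop
endfacet
facet normal -0.712 -0.372 -0.595
outer loop
vertex 3.709 -0.666 1.155
vertex 3.456 -0.871 1.586
vertex 3.338 -0.373 1.416
endloop
endfacet
facet normal 0.394 0.837 -0.380
outer loop
vertex 3.709 -0.666 1.155
vertex 3.338 -0.373 1.416
vertex 4.304 -0.429 2.294
endloop
endfacet
facet normal -0.712 -0.372 -0.595
outer loop
vertex 3.338 -0.373 1.416
vertex 3.456 -0.871 1.586
vertex 3.085 -0.578 1.847
endloop
endfacet
facet normal -0.226 0.924 0.307
outer loop
vertex 3.338 -0.373 1.416
vertex 3.085 -0.578 1.847
vertex 4.304 -0.429 2.294
endloop
endfacet
facet normal -0.713 -0.372 -0.595
outer loop
vertex 3.085 -0.578 1.847
vertex 3.456 -0.871 1.586
vertex 3.204 -1.077 2.017
endloop
endfacet
facet normal -0.360 0.223 0.906
outer loop
vertex 3.085 -0.578 1.847
vertex 3.204 -1.077 2.017
vertex 4.304 -0.429 2.294
endloop
endfacet
facet normal -0.713 -0.372 -0.595
outer loop
vertex 3.204 -1.077 2.017
vertex 3.456 -0.871 1.586
vertex 3.575 -1.37 1.756
endloop
endfacet
facet normal 0.127 -0.565 0.815
outer loop
vertex 3.204 -1.077 2.017
vertex 3.575 -1.37 1.756
vertex 4.304 -0.429 2.294
endloop
endfacet
facet normal -0.713 -0.372 -0.594
outer loop
vertex 3.575 -1.37 1.756
vertex 3.456 -0.871 1.586
vertex 3.827 -1.165 1.325
endloop
endfacet
facet normal 0.748 -0.652 0.127
outer loop
vertex 3.575 -1.37 1.756
vertex 3.827 -1.165 1.325
vertex 4.304 -0.429 2.294
endloop
endfacet

endsolid
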